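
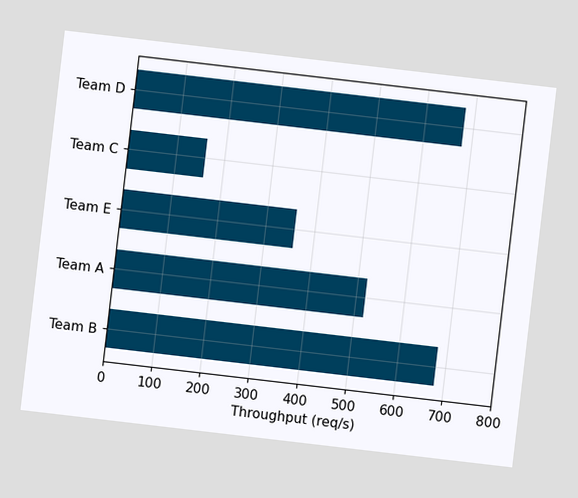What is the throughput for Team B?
The chart is tilted about 7° clockwise. Reading along the chart's x-axis, the Team B bar reaches 680req/s.

680req/s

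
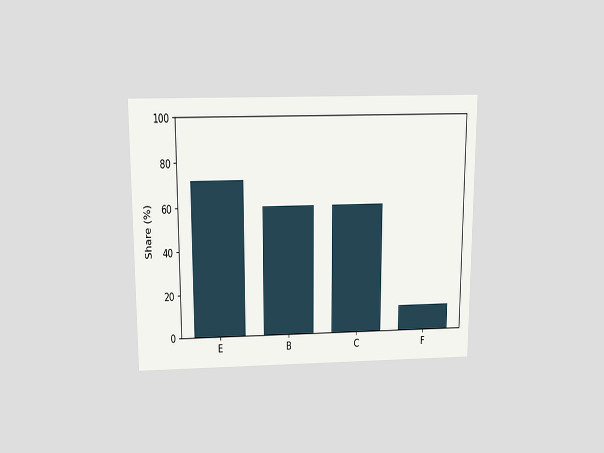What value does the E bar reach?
72%

The chart is viewed slightly from above. Reading along the chart's y-axis, the E bar reaches 72%.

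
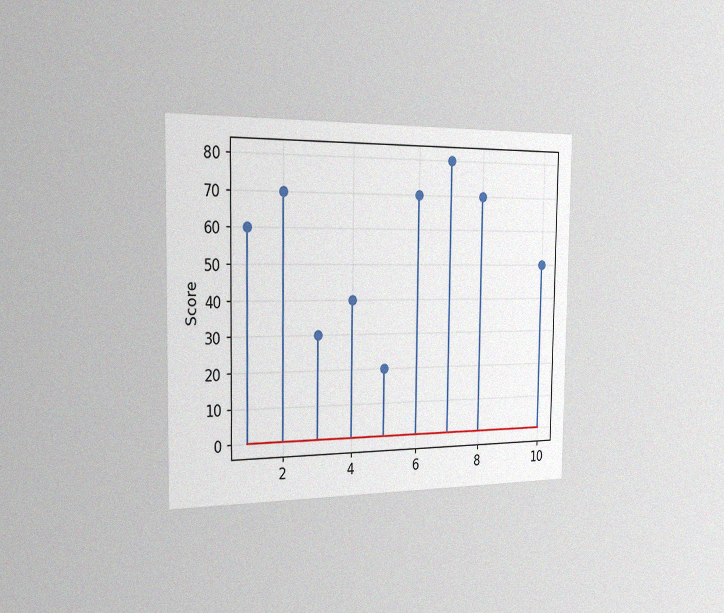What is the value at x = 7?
The chart is viewed slightly from the left, with some photo noise. The stem at x=7 reaches 80.

80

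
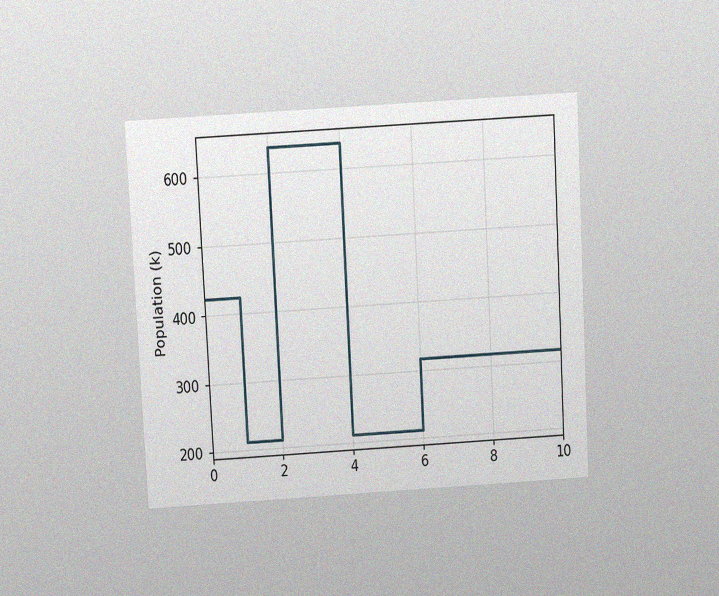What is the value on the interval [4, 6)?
212k

The chart is tilted about 3° counter-clockwise and viewed slightly from above, with some photo noise. On [4, 6) the step sits at 212k.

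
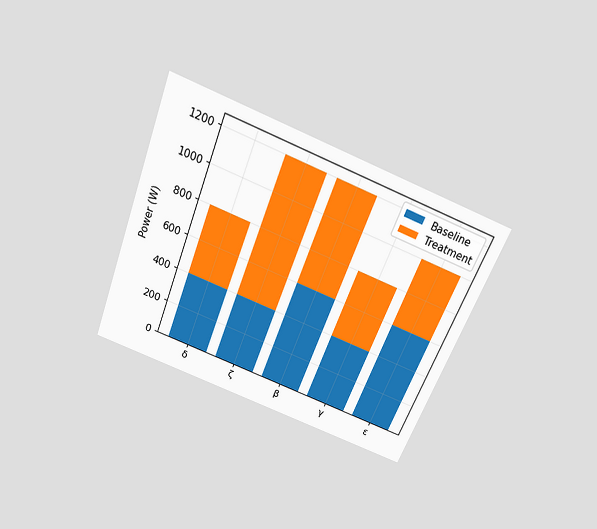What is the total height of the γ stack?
The chart is tilted about 22° clockwise and viewed slightly from above. The γ stack's top reaches 800W on the y-axis.

800W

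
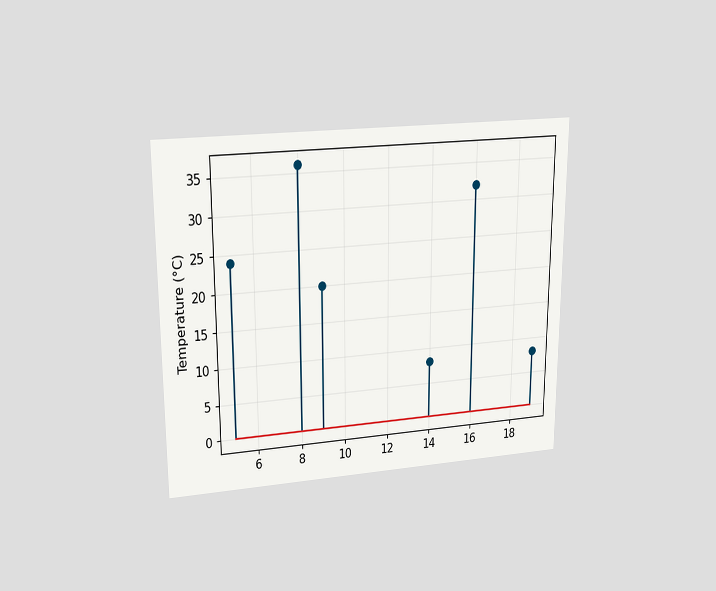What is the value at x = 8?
The chart is viewed slightly from above. The stem at x=8 reaches 36°C.

36°C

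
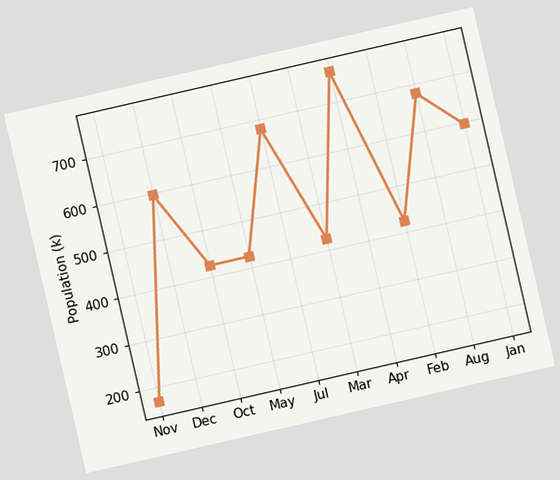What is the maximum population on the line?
The chart is tilted about 13° counter-clockwise. The highest point is at Apr, and reading across to the y-axis gives 765k.

765k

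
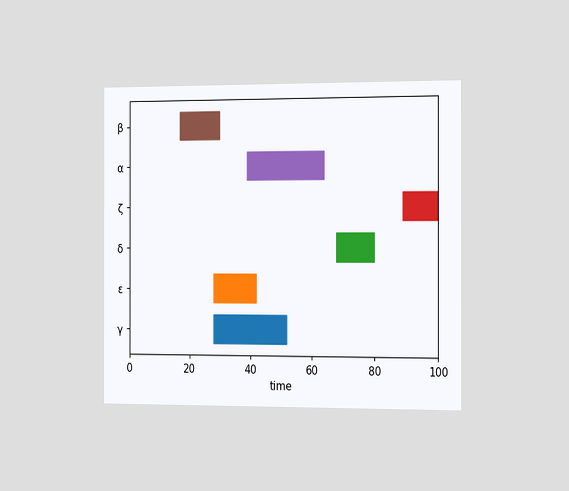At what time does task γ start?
The chart is viewed slightly from the right. The γ bar begins at t=28.

28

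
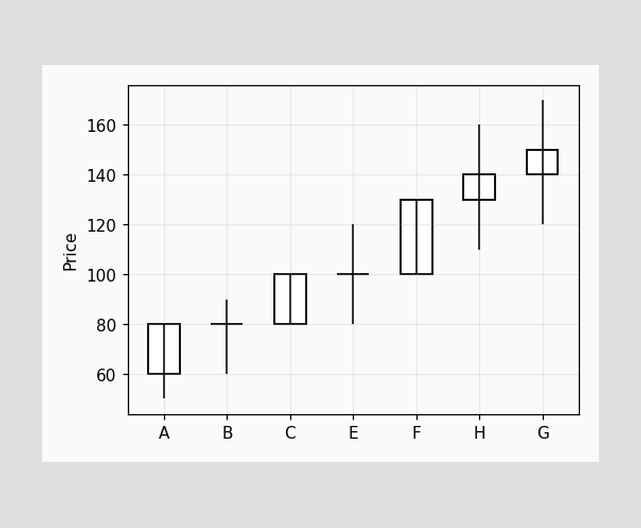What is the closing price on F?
The F candle closes at 130.

130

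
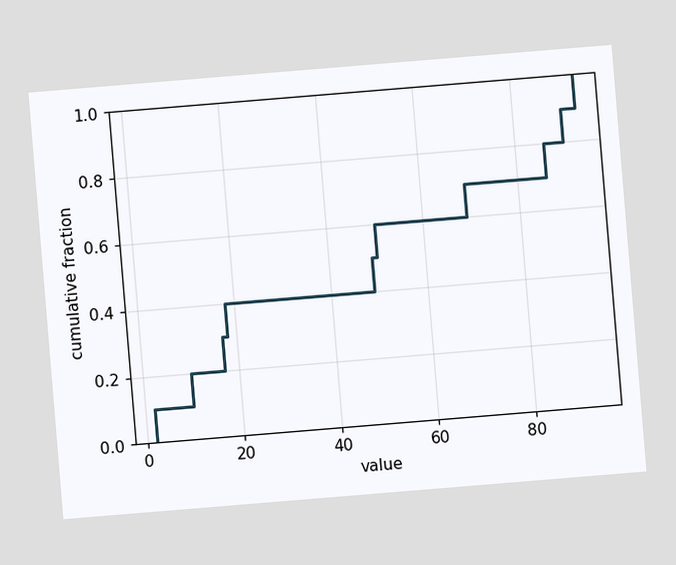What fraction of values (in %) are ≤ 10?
20%

The chart is tilted about 5° counter-clockwise. At x=10 the ECDF step is at 20%.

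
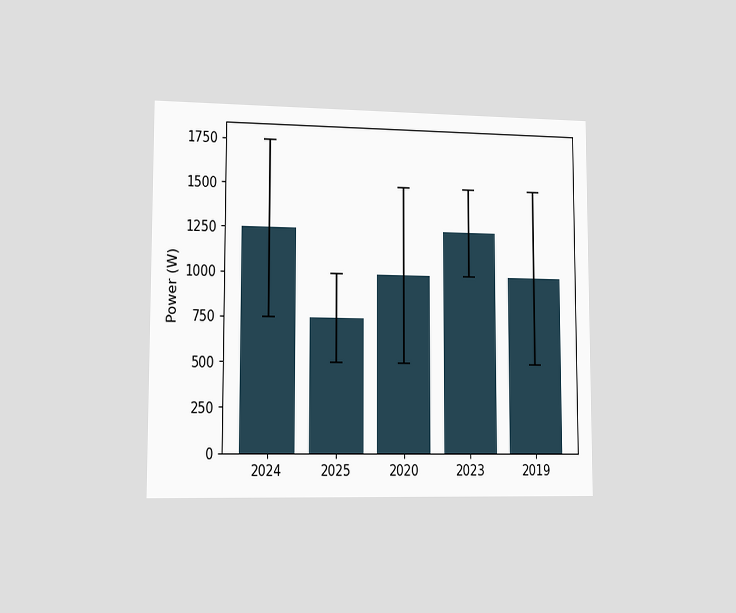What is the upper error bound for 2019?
The chart is viewed slightly from the left. The 2019 bar's upper whisker reaches 1500W.

1500W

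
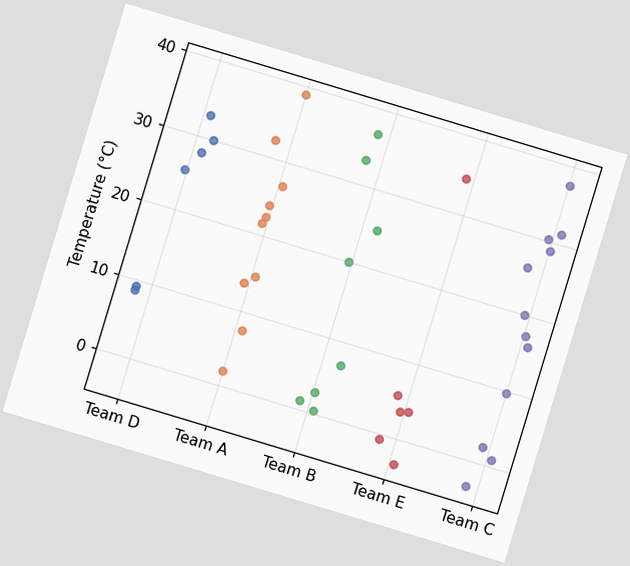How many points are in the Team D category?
6

The chart is tilted about 17° clockwise. Counting the markers in the Team D column gives 6.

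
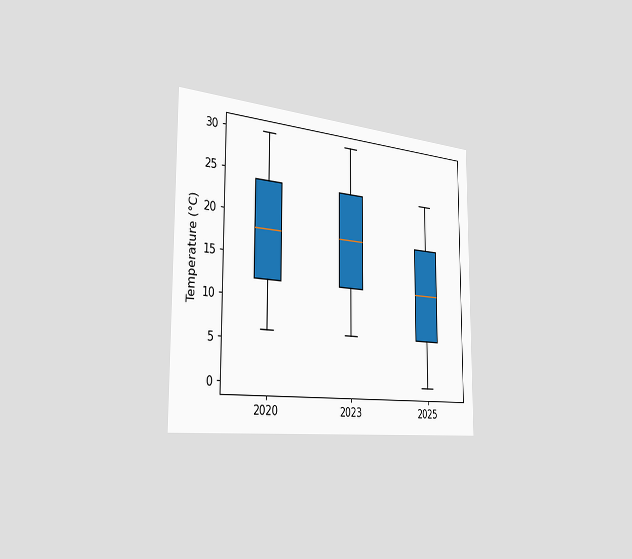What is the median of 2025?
12°C

The chart is viewed slightly from the left. The median line in the 2025 box sits at 12°C.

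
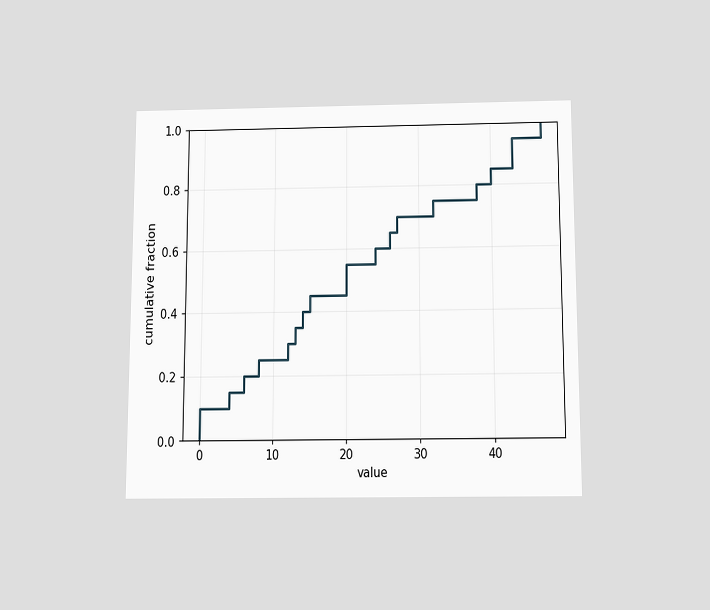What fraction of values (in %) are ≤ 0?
10%

The chart is viewed slightly from below. At x=0 the ECDF step is at 10%.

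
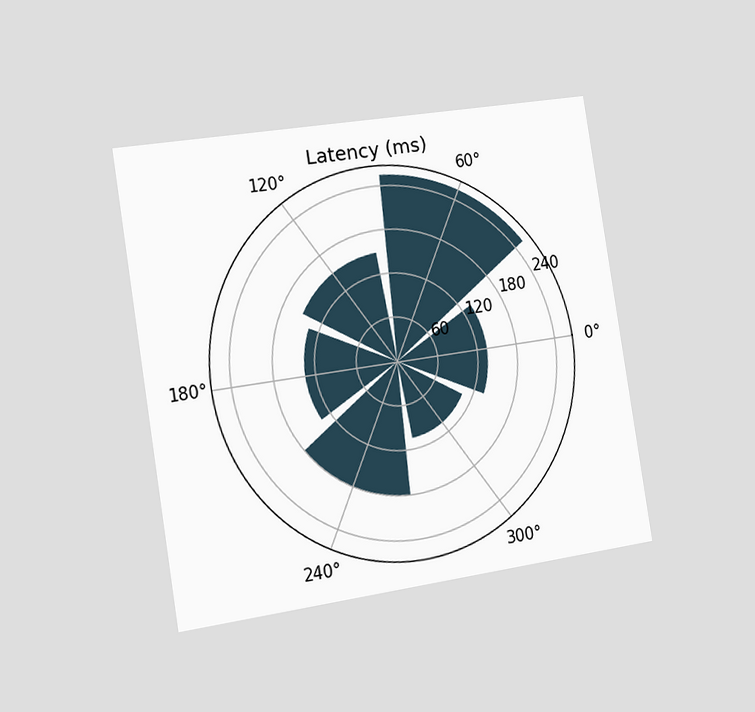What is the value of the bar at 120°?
150ms

The chart is tilted about 9° counter-clockwise and viewed slightly from the left. The bar at 120° reaches 150ms on the radial axis.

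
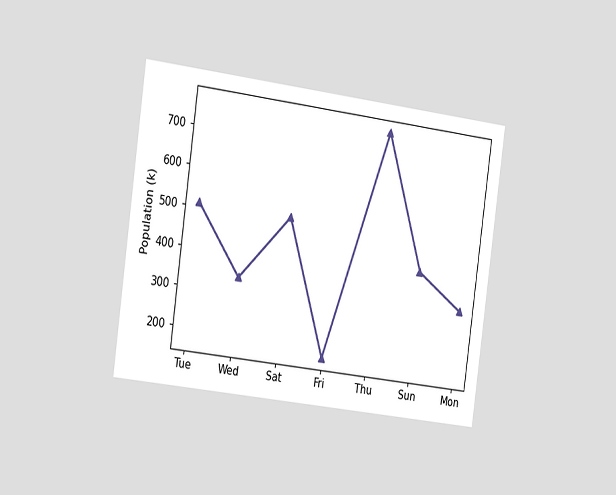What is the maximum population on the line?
The chart is tilted about 8° clockwise and viewed slightly from the left. The highest point is at Thu, and reading across to the y-axis gives 765k.

765k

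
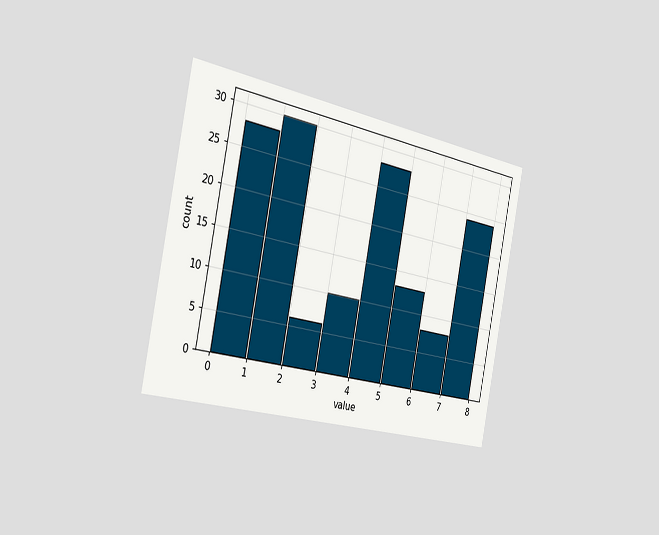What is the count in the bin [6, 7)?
8

The chart is tilted about 11° clockwise and viewed slightly from the left. The [6, 7) bin has height 8.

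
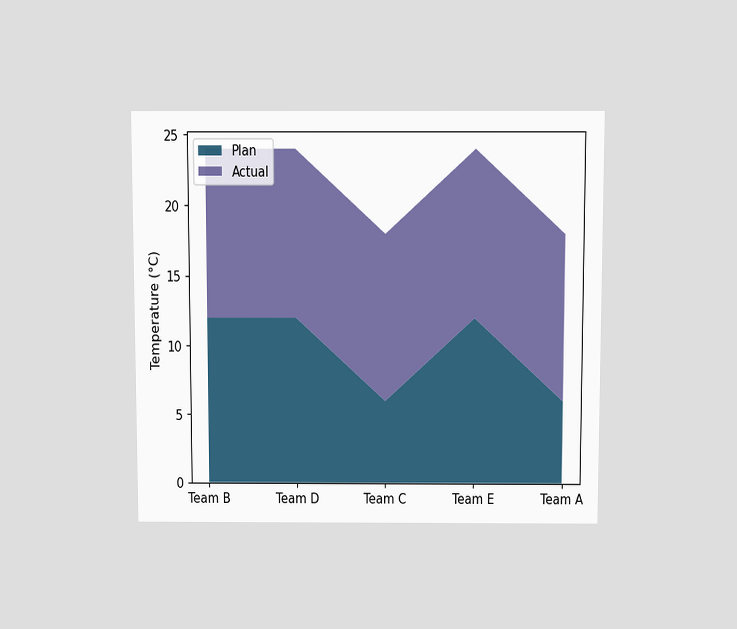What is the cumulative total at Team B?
The chart is viewed slightly from above. The stacked total at Team B reaches 24°C.

24°C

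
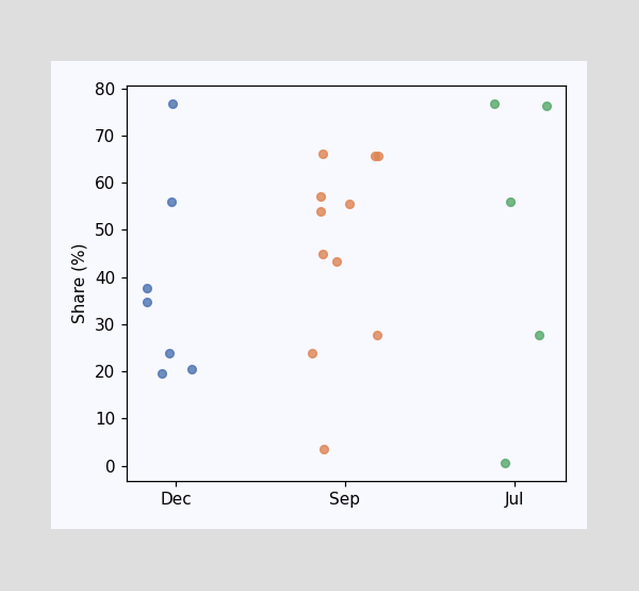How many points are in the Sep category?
11

Counting the markers in the Sep column gives 11.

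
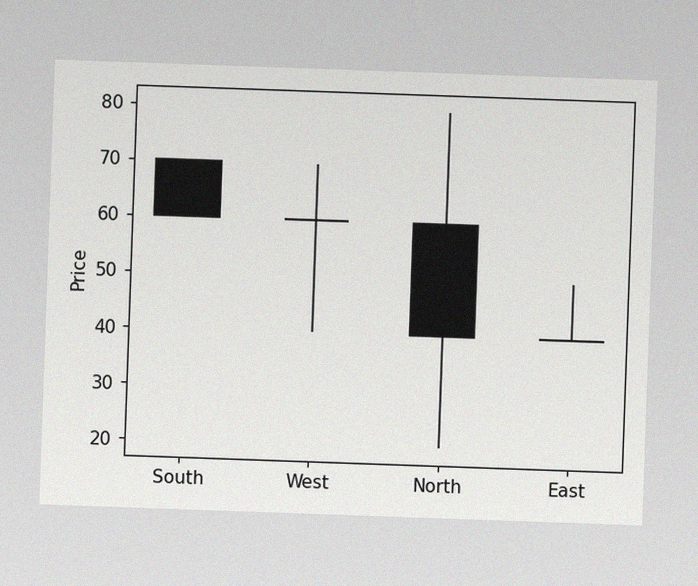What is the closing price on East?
40

The chart is tilted about 2° clockwise, with some photo noise. The East candle closes at 40.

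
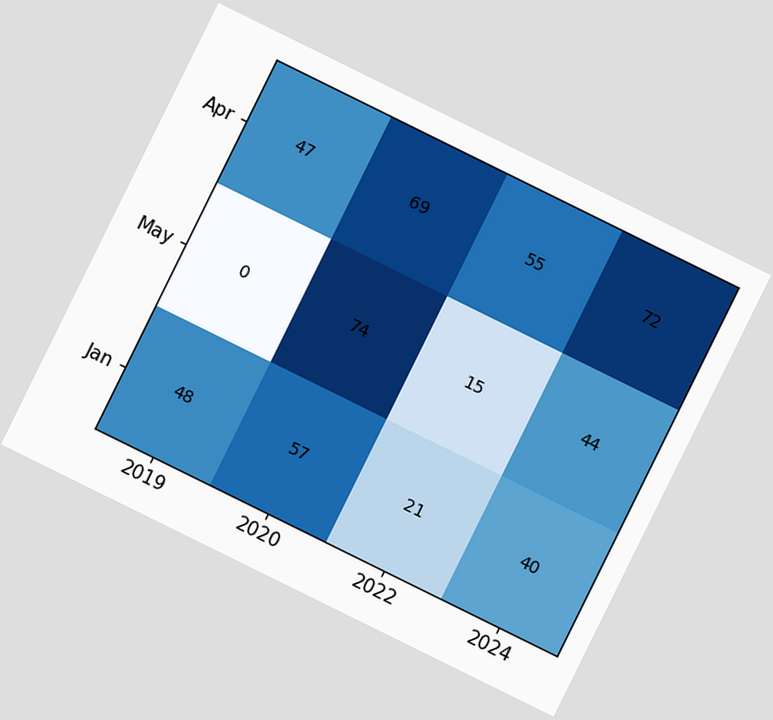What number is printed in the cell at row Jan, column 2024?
40

The chart is tilted about 26° clockwise. The (Jan, 2024) cell reads 40.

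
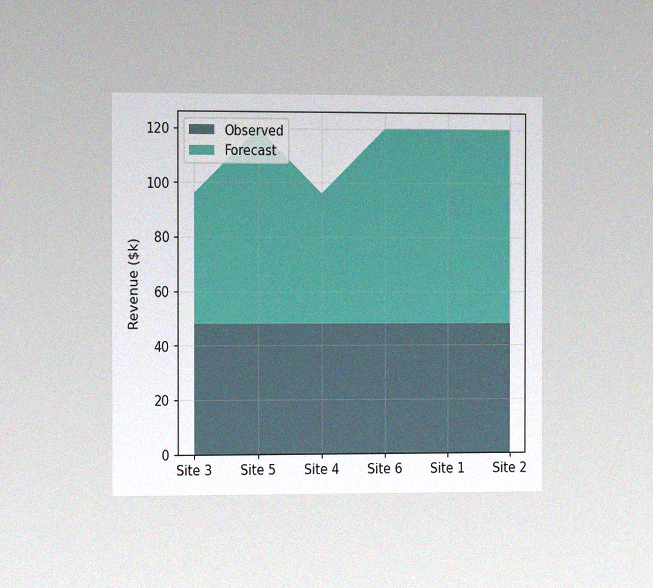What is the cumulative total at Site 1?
The chart is viewed slightly from the left, with some photo noise. The stacked total at Site 1 reaches $120k.

$120k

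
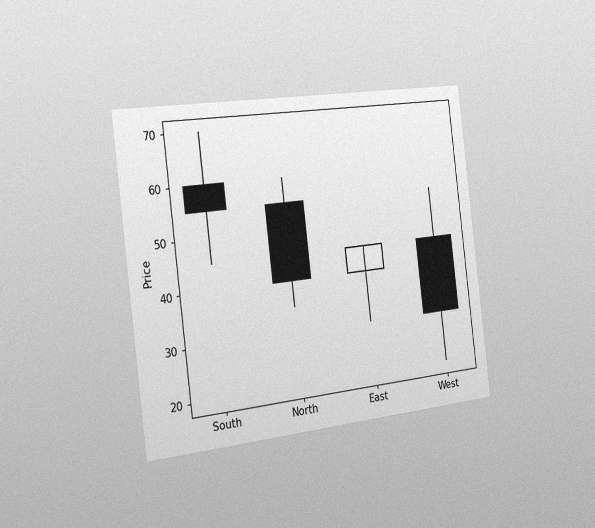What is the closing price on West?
30

The chart is tilted about 7° counter-clockwise and viewed slightly from the left, with some photo noise. The West candle closes at 30.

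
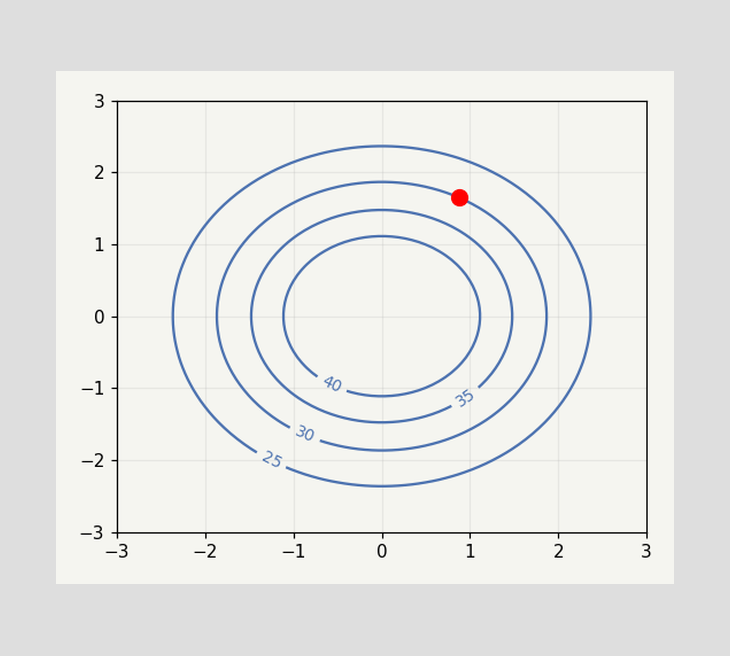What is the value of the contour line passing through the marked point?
30

The marked point sits on the contour labelled 30.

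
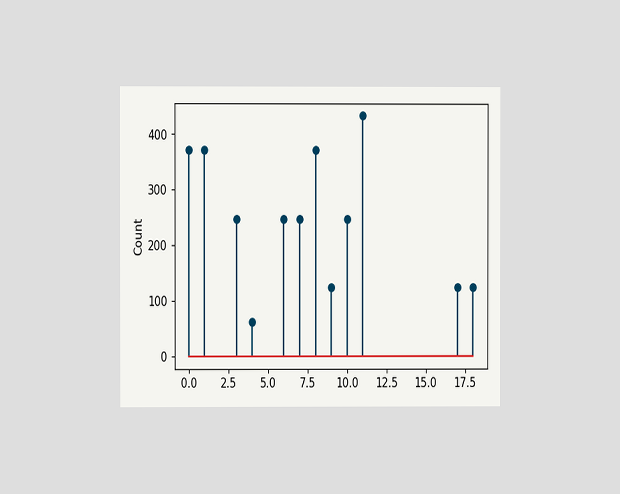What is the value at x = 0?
The chart is viewed at a slight angle. The stem at x=0 reaches 372.

372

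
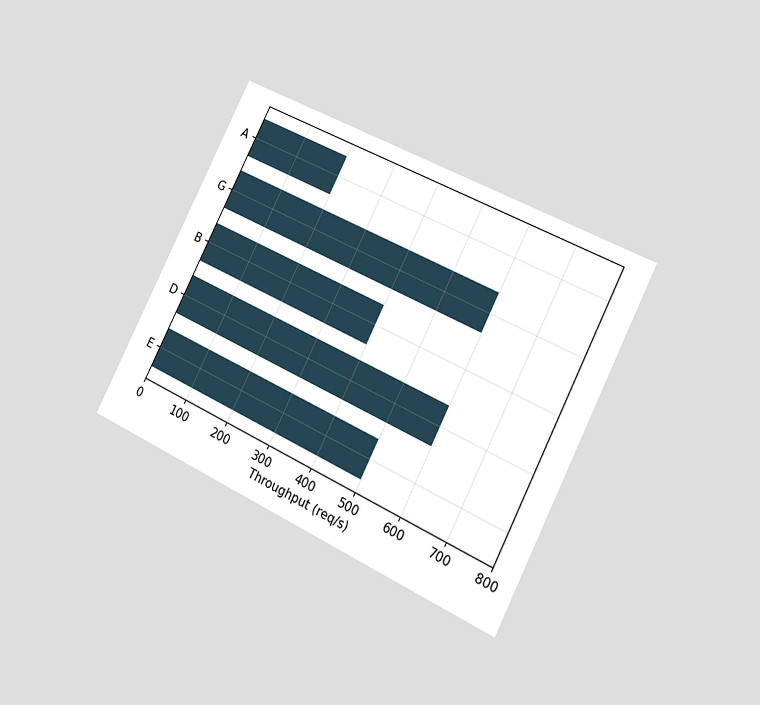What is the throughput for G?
600req/s

The chart is tilted about 26° clockwise and viewed slightly from the right. Reading along the chart's x-axis, the G bar reaches 600req/s.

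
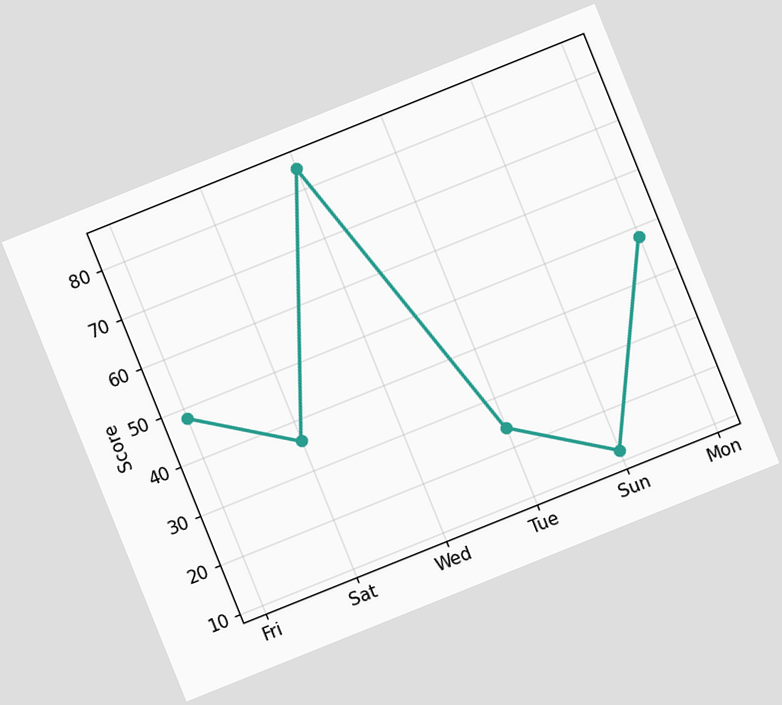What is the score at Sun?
The chart is tilted about 22° counter-clockwise. At Sun, the line is at 12.

12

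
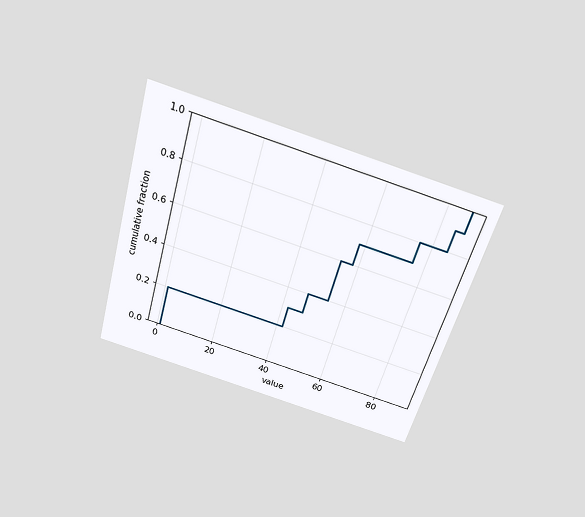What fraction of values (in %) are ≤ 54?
60%

The chart is tilted about 16° clockwise and viewed slightly from above. At x=54 the ECDF step is at 60%.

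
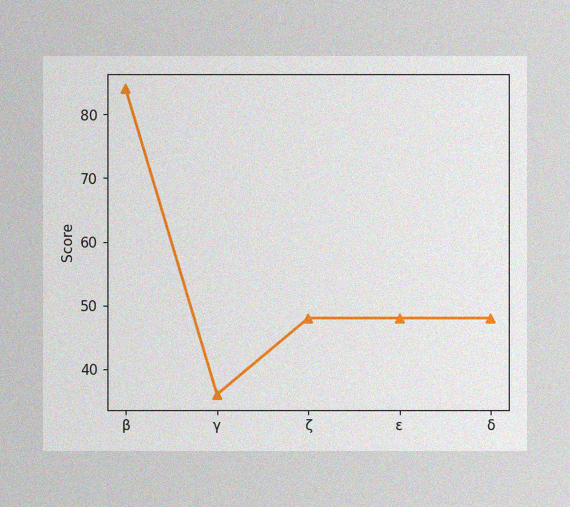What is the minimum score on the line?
36

The image has some photo noise and uneven lighting. The lowest point is at γ, and reading across to the y-axis gives 36.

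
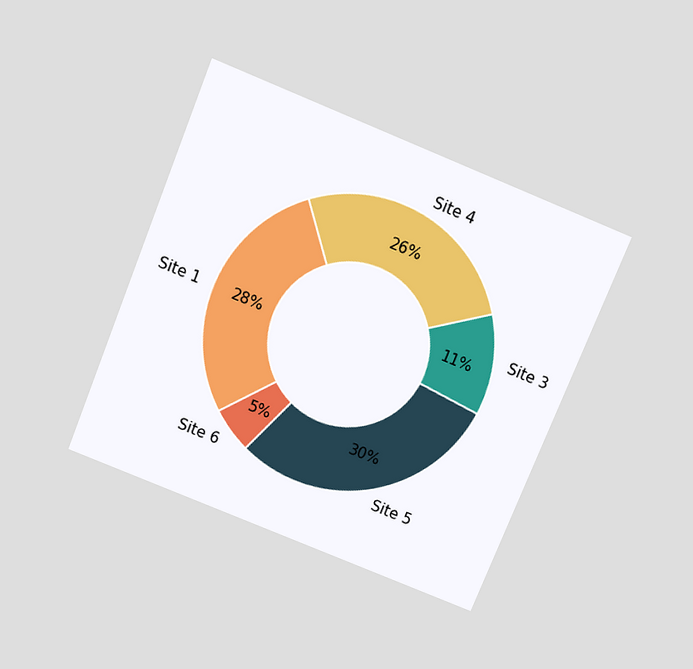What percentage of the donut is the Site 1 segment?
The chart is tilted about 22° clockwise and viewed slightly from above. The Site 1 segment takes up 28% of the ring.

28%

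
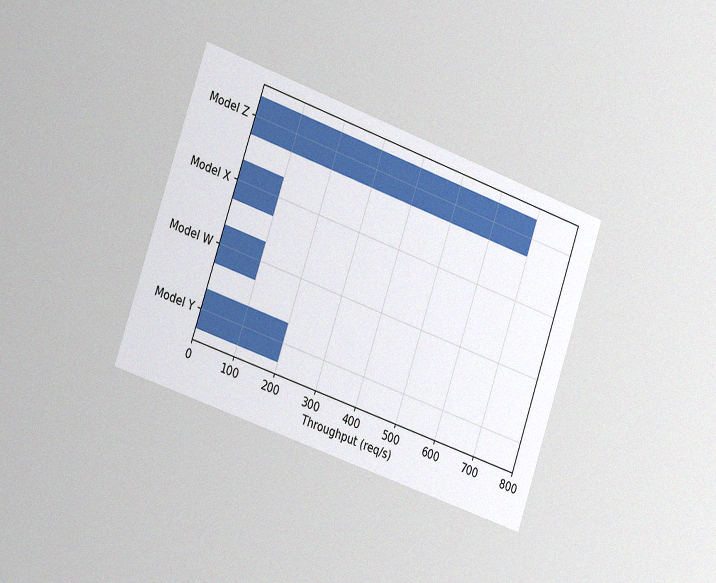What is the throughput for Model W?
100req/s

The chart is tilted about 19° clockwise and viewed slightly from the left, with some photo noise. Reading along the chart's x-axis, the Model W bar reaches 100req/s.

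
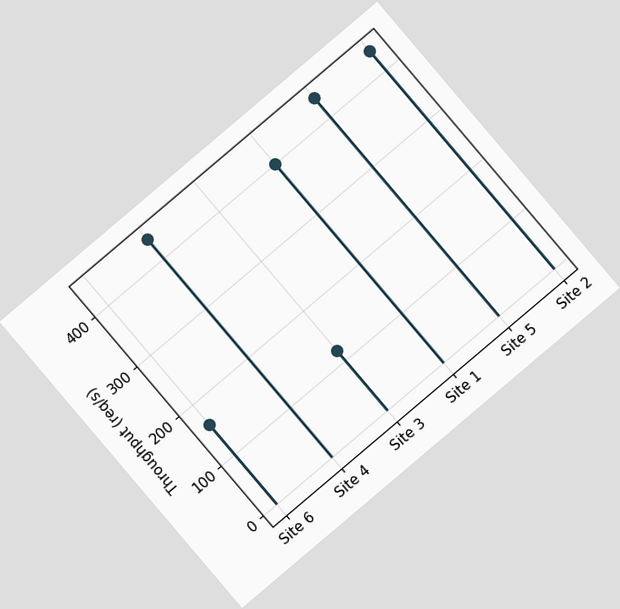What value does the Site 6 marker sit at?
160req/s

The chart is tilted about 40° counter-clockwise. The Site 6 marker sits at 160req/s.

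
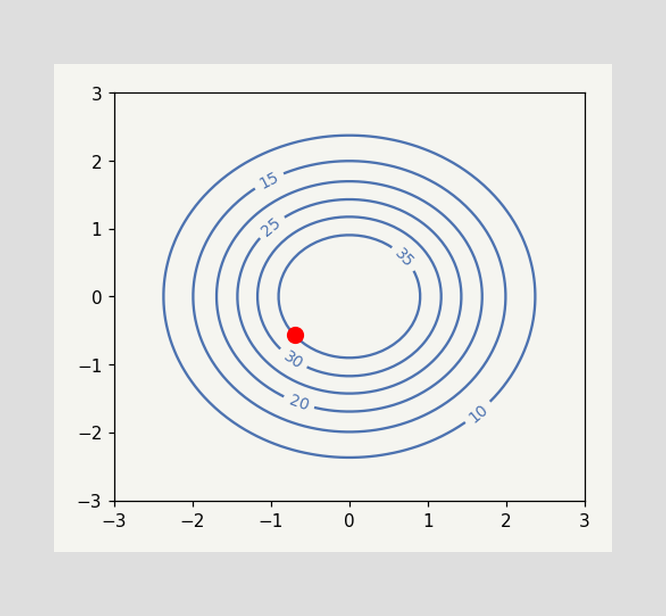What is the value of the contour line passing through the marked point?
The marked point sits on the contour labelled 35.

35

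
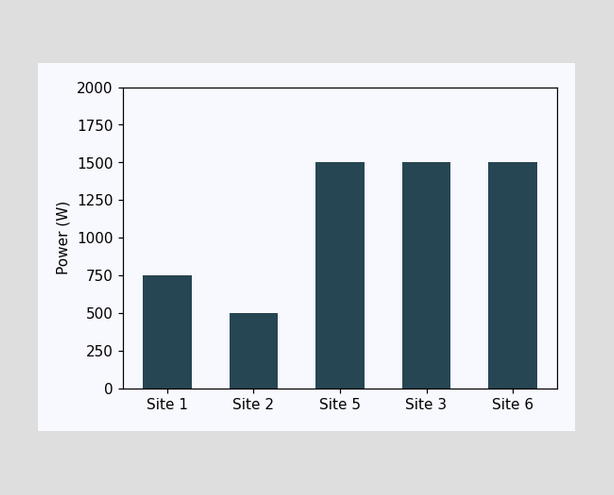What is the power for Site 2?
Reading along the chart's y-axis, the Site 2 bar reaches 500W.

500W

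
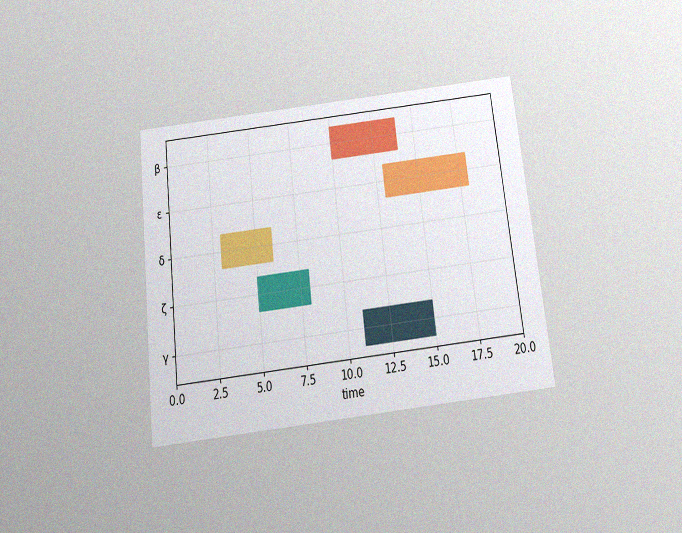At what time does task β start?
10

The chart is tilted about 7° counter-clockwise and viewed slightly from below, with some photo noise. The β bar begins at t=10.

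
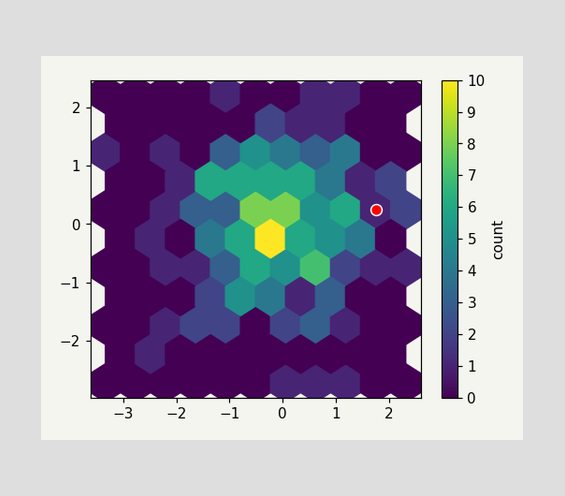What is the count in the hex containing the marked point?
The marked hex reads 1 on the colorbar.

1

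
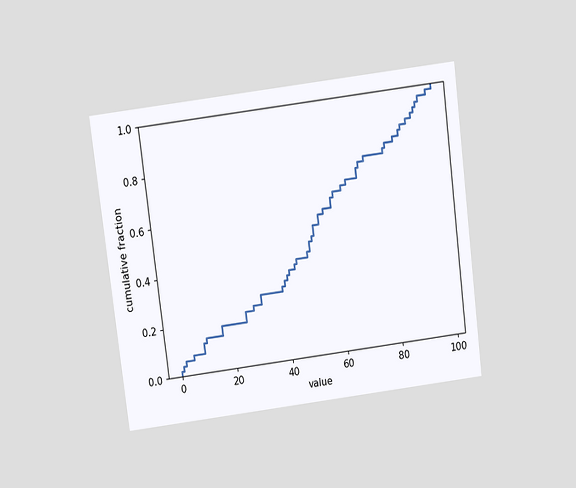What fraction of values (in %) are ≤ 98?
The chart is tilted about 7° counter-clockwise and viewed slightly from above. At x=98 the ECDF step is at 100%.

100%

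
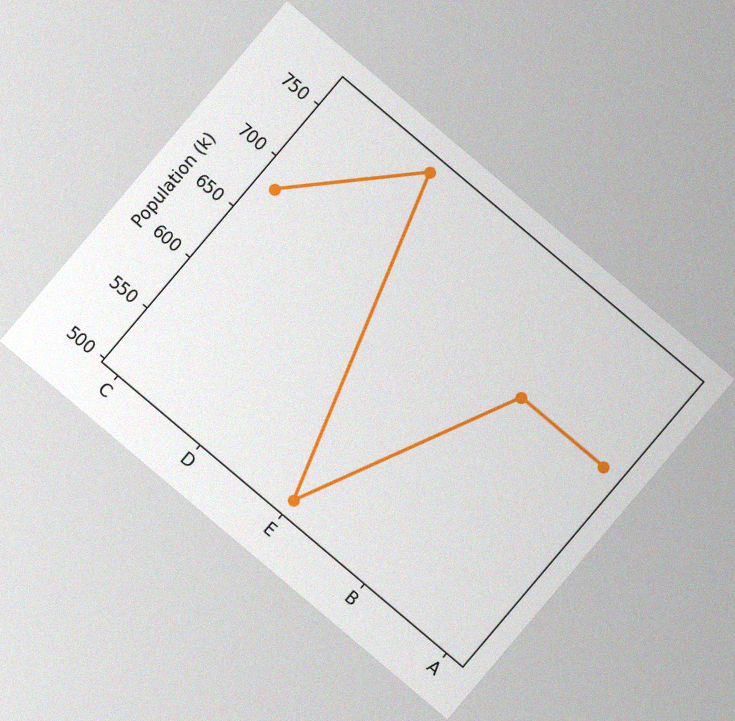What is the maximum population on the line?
765k

The chart is tilted about 40° clockwise, with some photo noise. The highest point is at D, and reading across to the y-axis gives 765k.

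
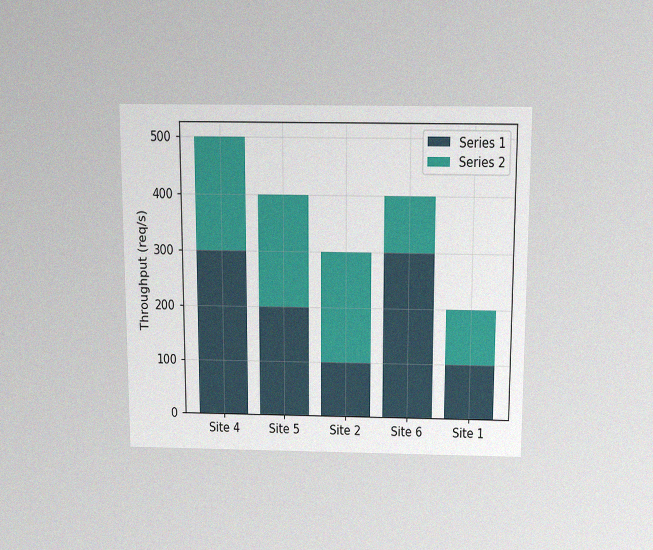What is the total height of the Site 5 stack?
400req/s

The chart is viewed slightly from above, with some photo noise. The Site 5 stack's top reaches 400req/s on the y-axis.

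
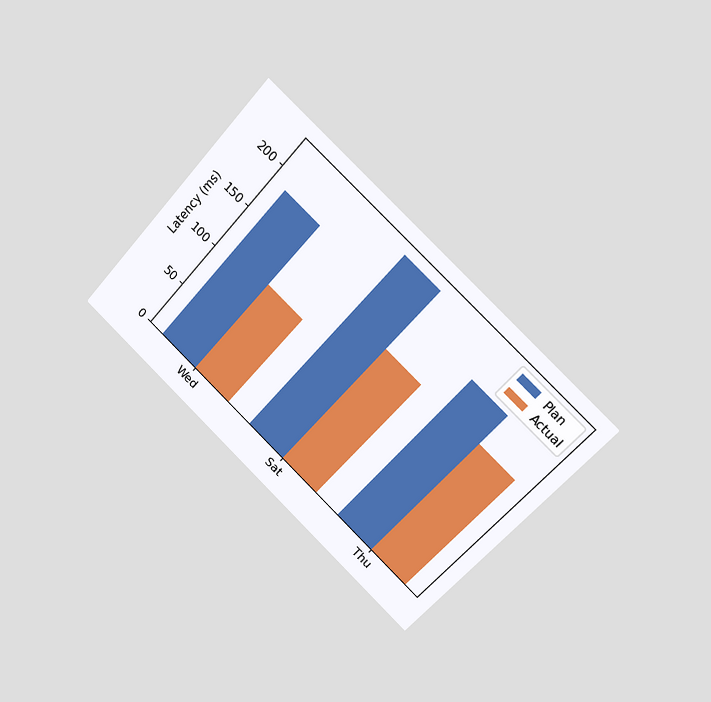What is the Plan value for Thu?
185ms

The chart is tilted about 42° clockwise and viewed slightly from the right. The Plan bar at Thu reaches 185ms on the y-axis.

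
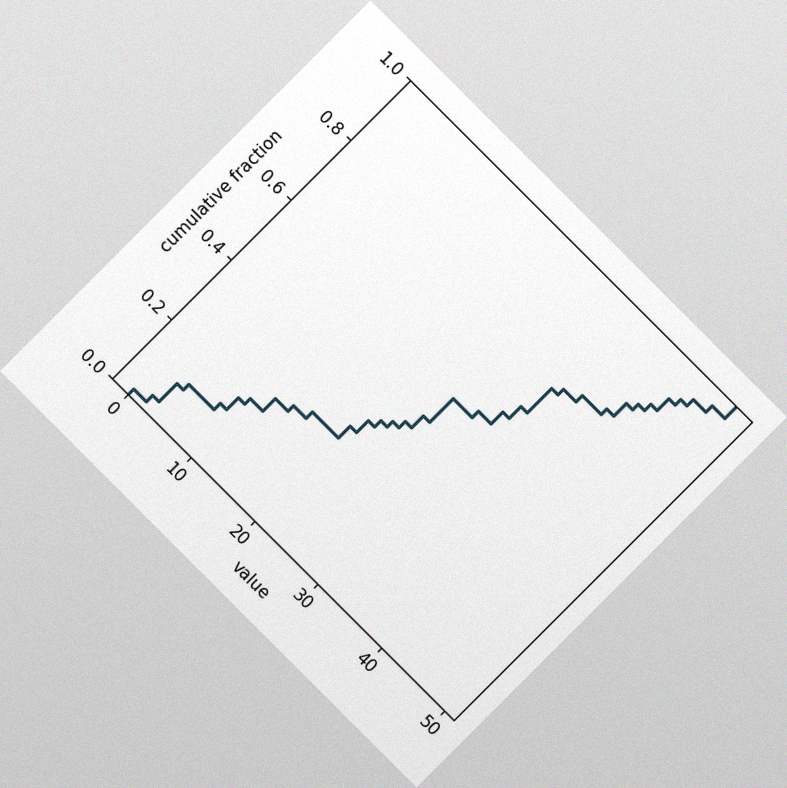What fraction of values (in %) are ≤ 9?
The chart is tilted about 45° clockwise, with some photo noise. At x=9 the ECDF step is at 18%.

18%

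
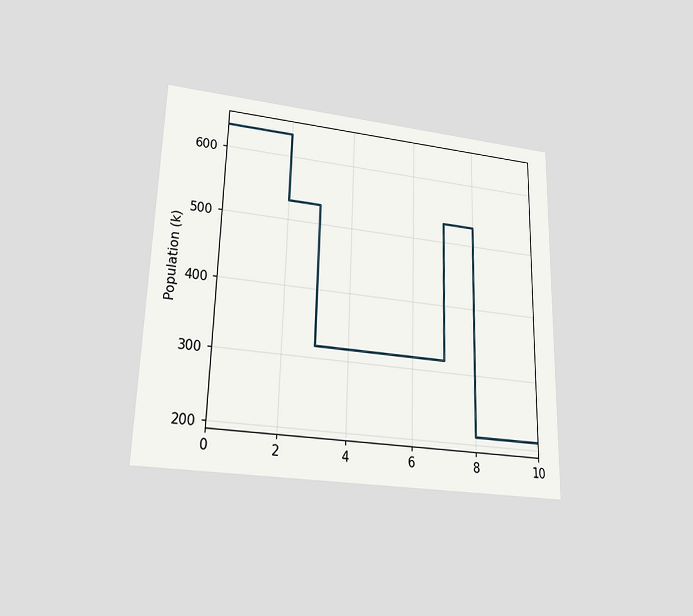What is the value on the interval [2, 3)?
530k

The chart is viewed slightly from below. On [2, 3) the step sits at 530k.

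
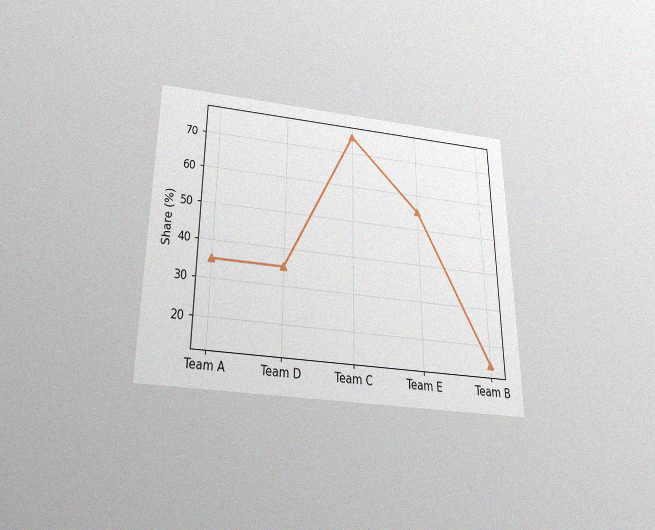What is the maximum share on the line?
75%

The chart is viewed slightly from below, with some photo noise. The highest point is at Team C, and reading across to the y-axis gives 75%.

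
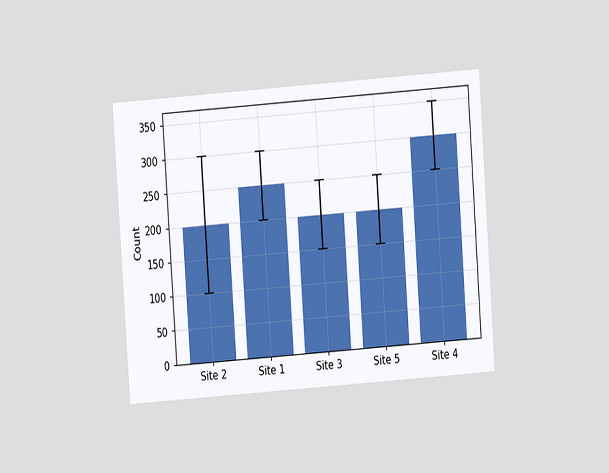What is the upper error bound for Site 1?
The chart is tilted about 4° counter-clockwise and viewed at a slight angle. The Site 1 bar's upper whisker reaches 300.

300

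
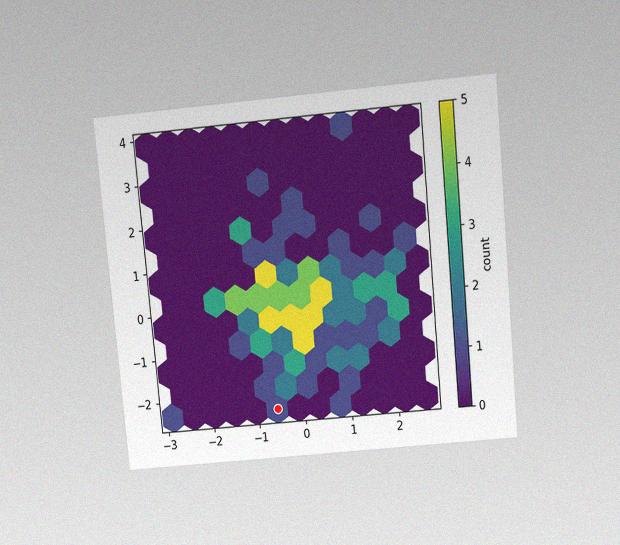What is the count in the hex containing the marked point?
1

The chart is tilted about 5° counter-clockwise and viewed slightly from above, with some photo noise. The marked hex reads 1 on the colorbar.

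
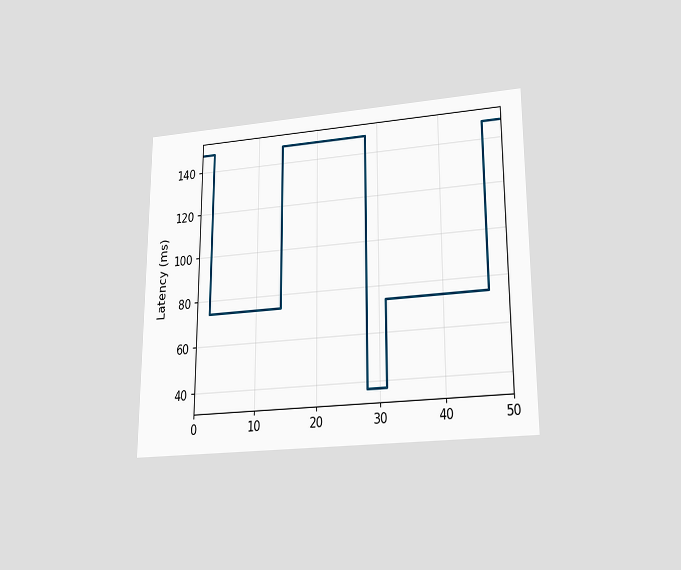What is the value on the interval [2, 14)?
74ms

The chart is viewed slightly from below. On [2, 14) the step sits at 74ms.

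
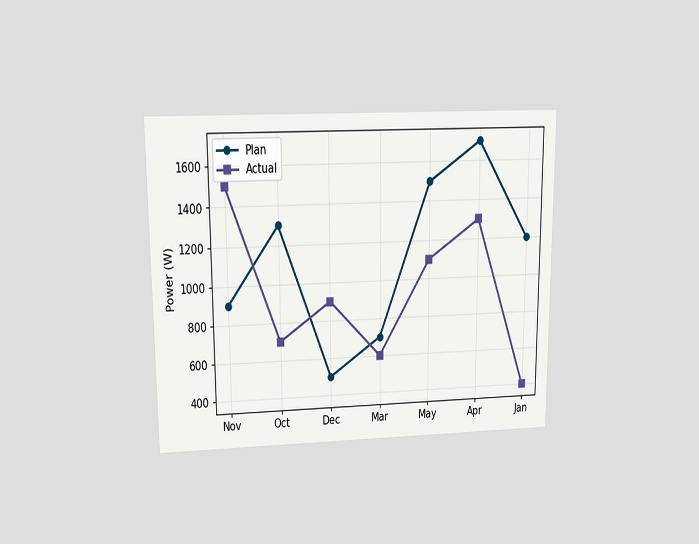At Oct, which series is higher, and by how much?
Plan, by 600W

The chart is viewed slightly from above. At Oct, Plan sits above the other line by 600W.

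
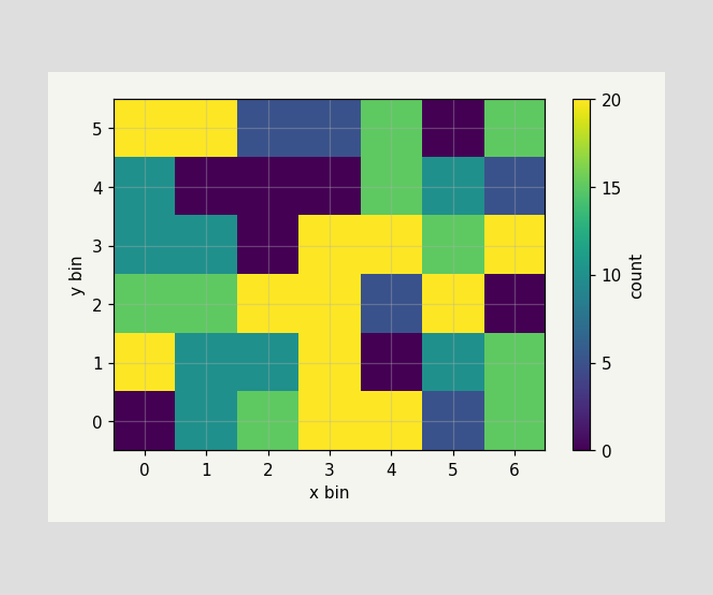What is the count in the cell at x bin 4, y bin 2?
Matching the cell (4, 2) against the colorbar gives 5.

5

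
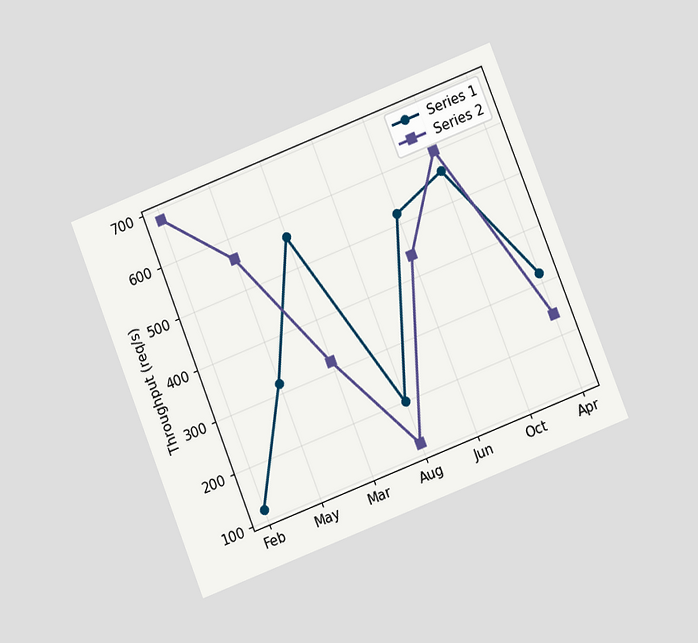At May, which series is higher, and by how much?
The chart is tilted about 21° counter-clockwise and viewed at a slight angle. At May, Series 2 sits above the other line by 240req/s.

Series 2, by 240req/s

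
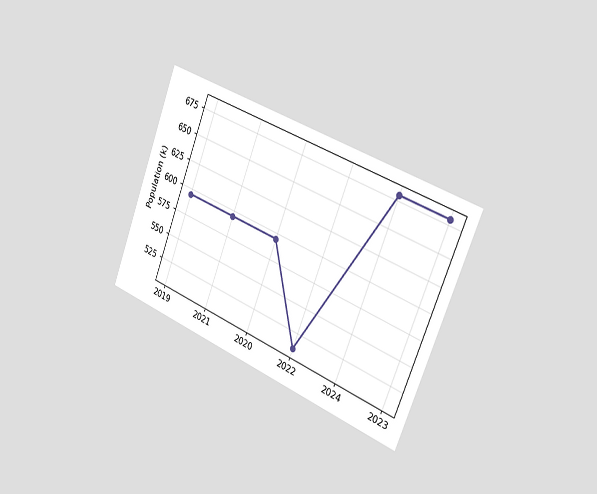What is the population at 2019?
595k

The chart is tilted about 22° clockwise and viewed slightly from the right. At 2019, the line is at 595k.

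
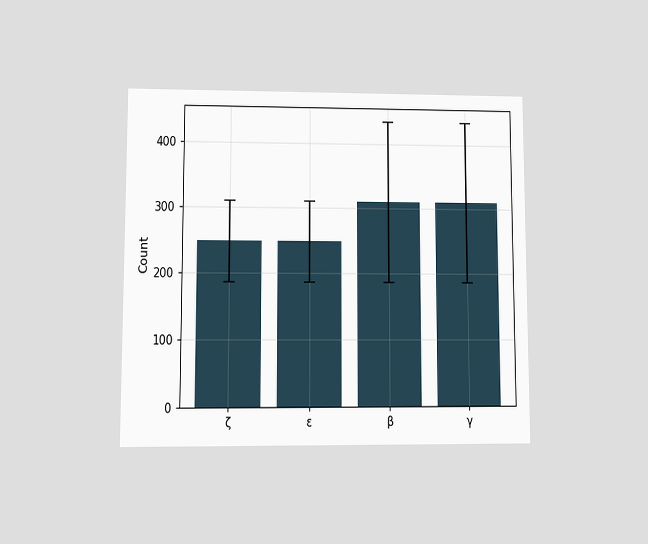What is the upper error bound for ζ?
310

The chart is viewed at a slight angle. The ζ bar's upper whisker reaches 310.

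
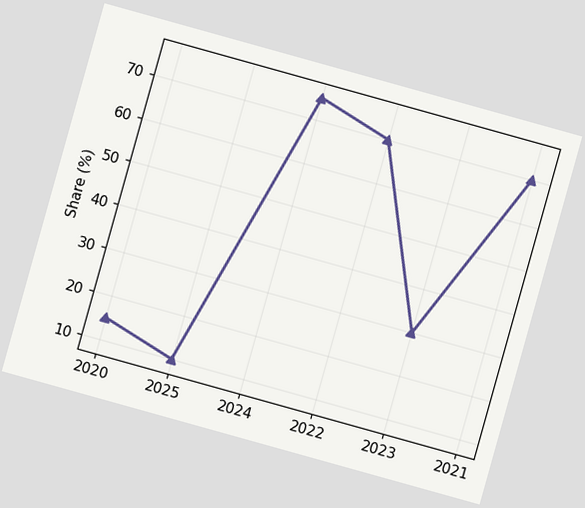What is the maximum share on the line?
The chart is tilted about 16° clockwise. The highest point is at 2024, and reading across to the y-axis gives 75%.

75%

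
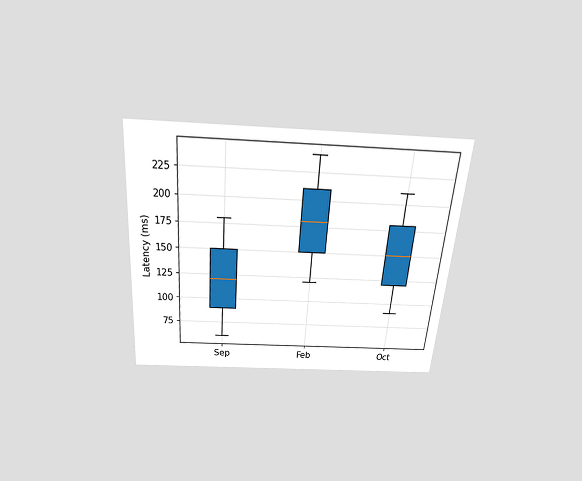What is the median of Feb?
180ms

The chart is tilted about 4° clockwise and viewed slightly from above. The median line in the Feb box sits at 180ms.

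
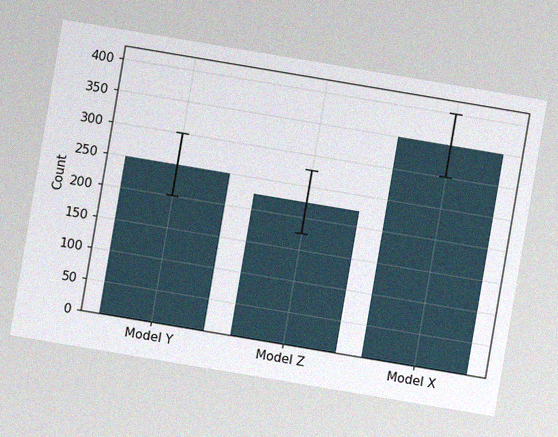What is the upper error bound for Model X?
The chart is tilted about 10° clockwise, with some photo noise. The Model X bar's upper whisker reaches 400.

400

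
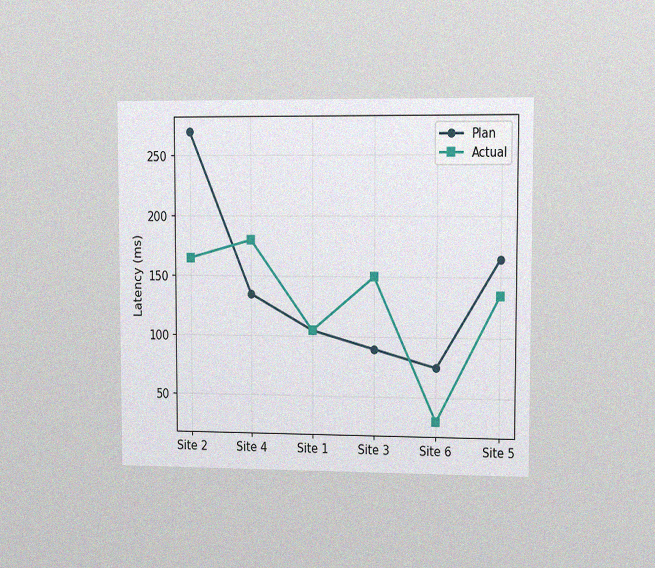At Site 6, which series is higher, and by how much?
Plan, by 45ms

The chart is viewed slightly from the right, with some photo noise. At Site 6, Plan sits above the other line by 45ms.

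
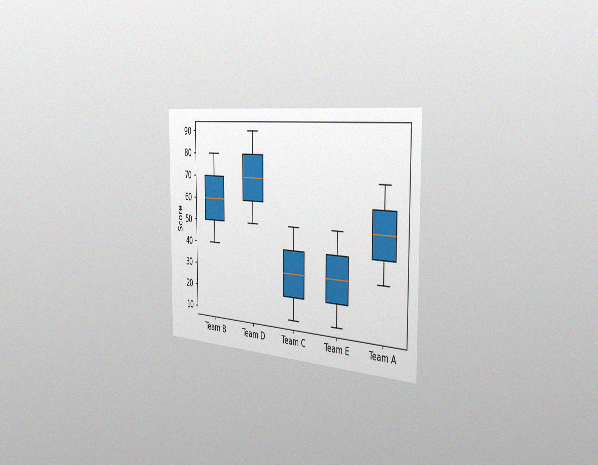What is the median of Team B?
The chart is viewed slightly from the right, with some photo noise. The median line in the Team B box sits at 60.

60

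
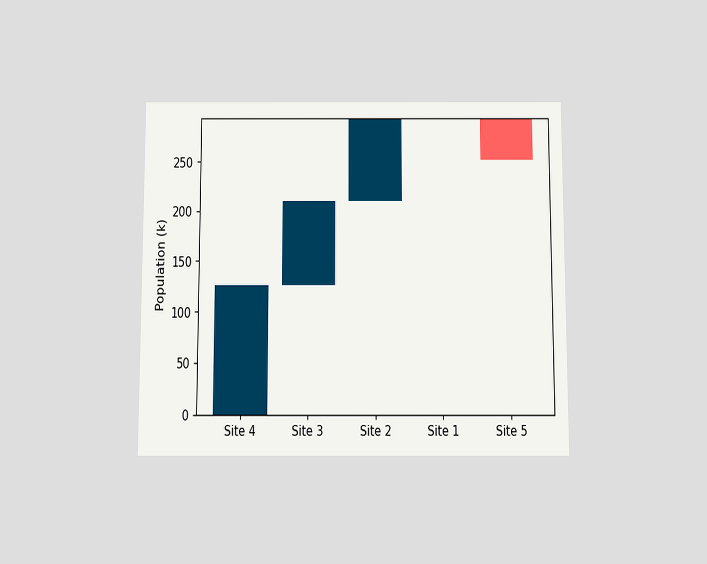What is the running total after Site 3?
The chart is viewed slightly from below. After Site 3 the running total reaches 210k.

210k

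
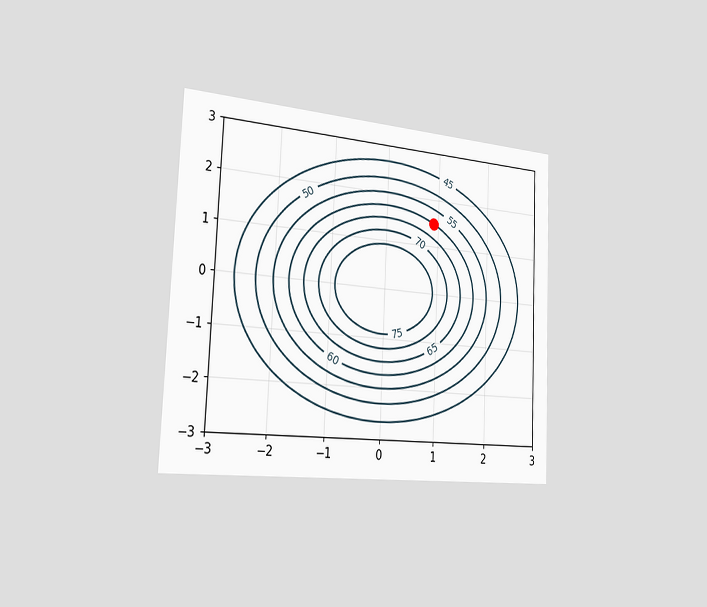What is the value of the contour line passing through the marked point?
The chart is tilted about 3° clockwise and viewed slightly from the left. The marked point sits on the contour labelled 60.

60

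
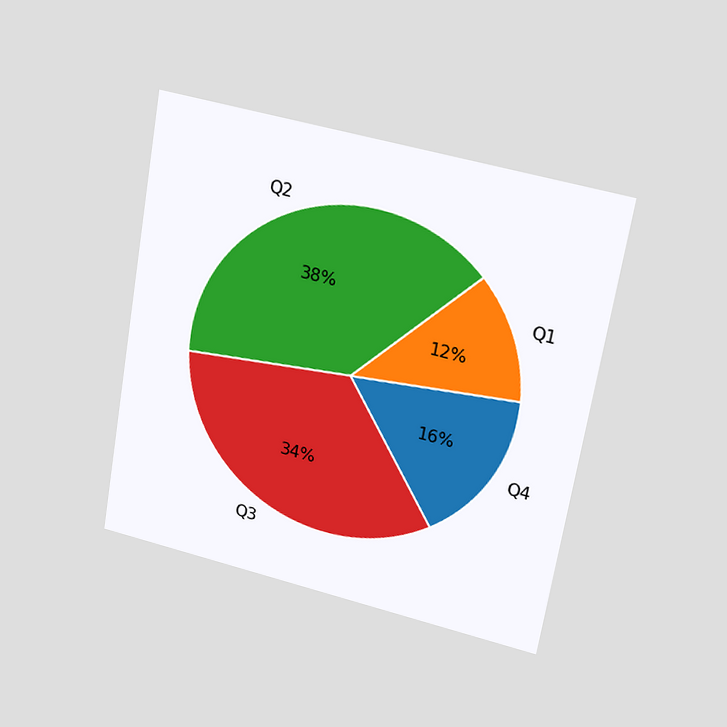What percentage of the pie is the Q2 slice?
38%

The chart is tilted about 10° clockwise and viewed at a slight angle. The Q2 slice takes up 38% of the pie.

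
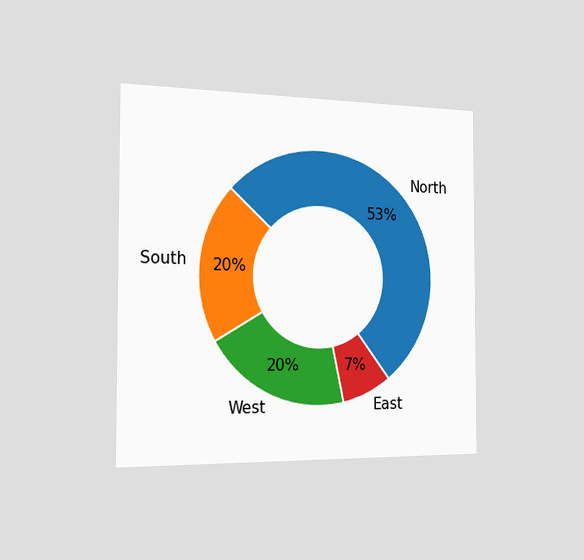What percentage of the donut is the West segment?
20%

The chart is viewed slightly from the left. The West segment takes up 20% of the ring.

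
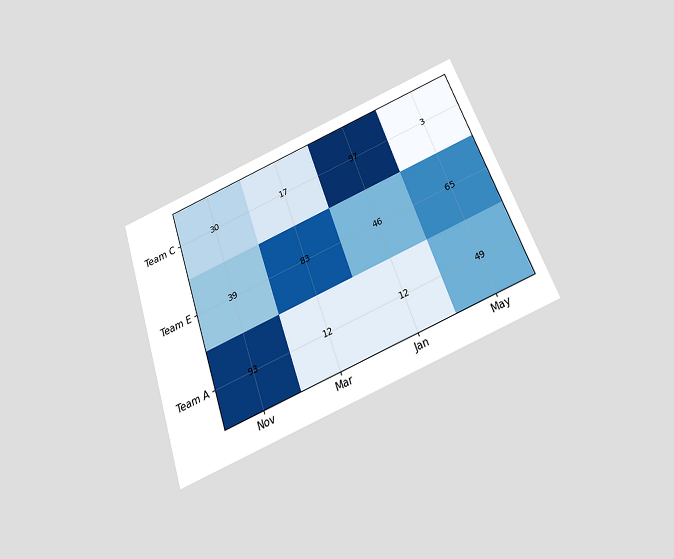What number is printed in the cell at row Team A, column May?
49

The chart is tilted about 20° counter-clockwise and viewed slightly from below. The (Team A, May) cell reads 49.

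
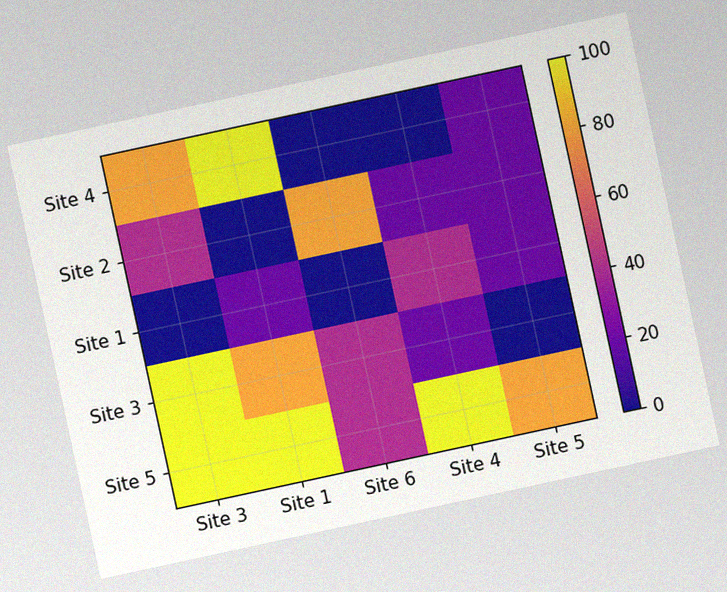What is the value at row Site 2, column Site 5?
The chart is tilted about 12° counter-clockwise, with some photo noise. Matching cell (Site 2, Site 5) against the colorbar gives 20.

20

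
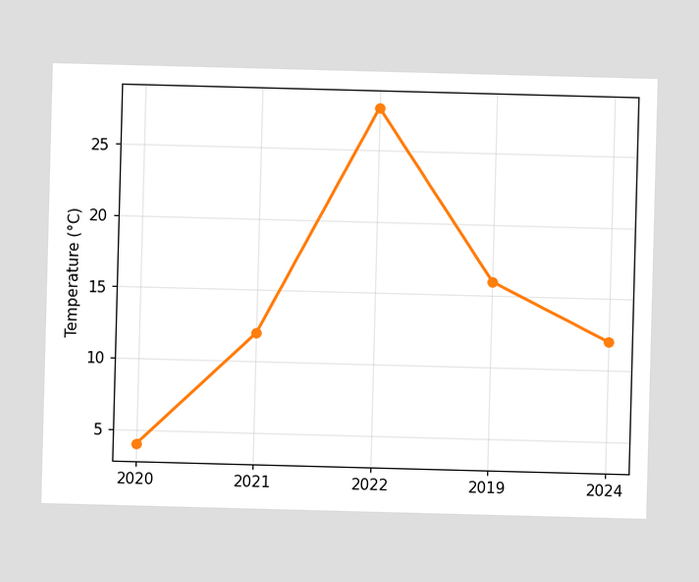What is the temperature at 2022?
28°C

At 2022, the line is at 28°C.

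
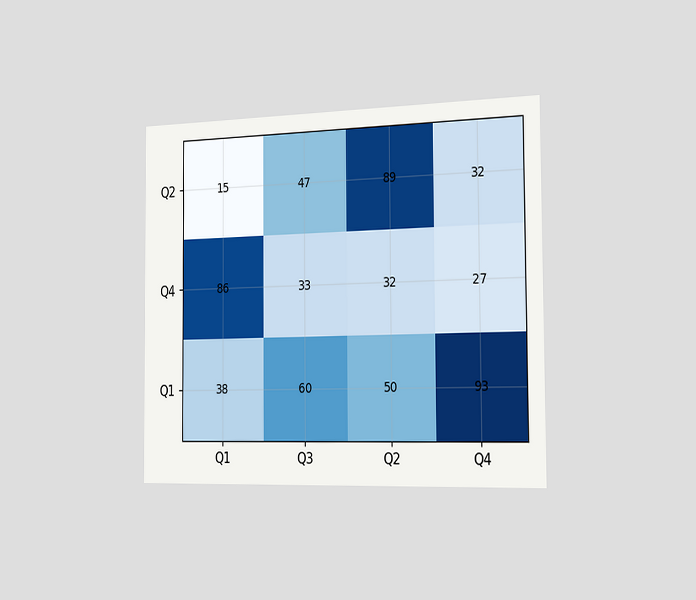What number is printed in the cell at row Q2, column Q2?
89

The chart is viewed slightly from the right. The (Q2, Q2) cell reads 89.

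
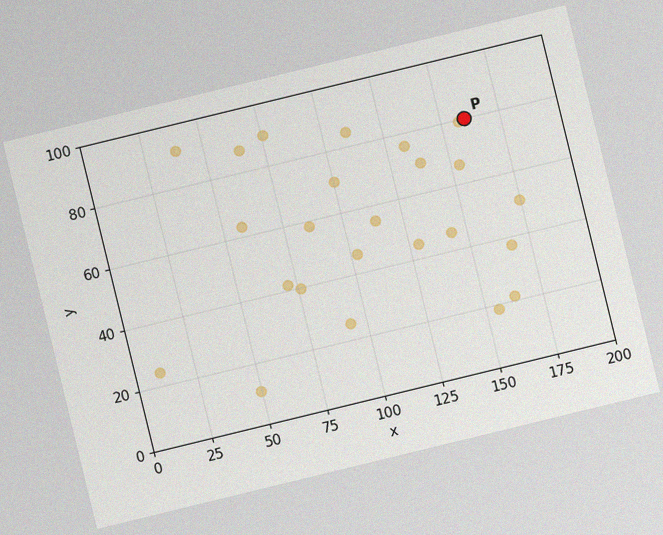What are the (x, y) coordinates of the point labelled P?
The chart is tilted about 14° counter-clockwise, with some photo noise. Following the gridlines from P to each axis, P sits at (160, 80).

(160, 80)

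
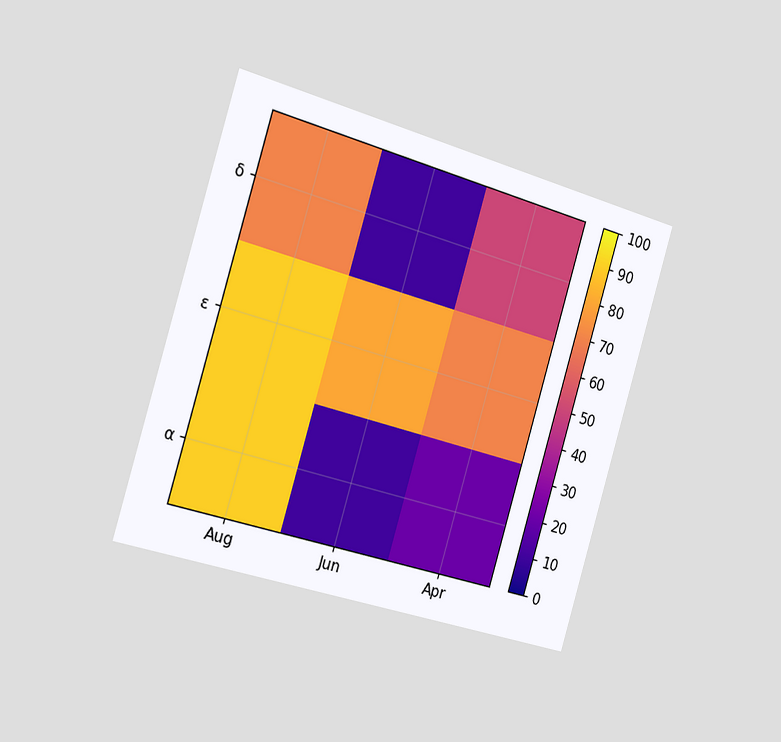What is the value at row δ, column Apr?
50

The chart is tilted about 17° clockwise and viewed slightly from the left. Matching cell (δ, Apr) against the colorbar gives 50.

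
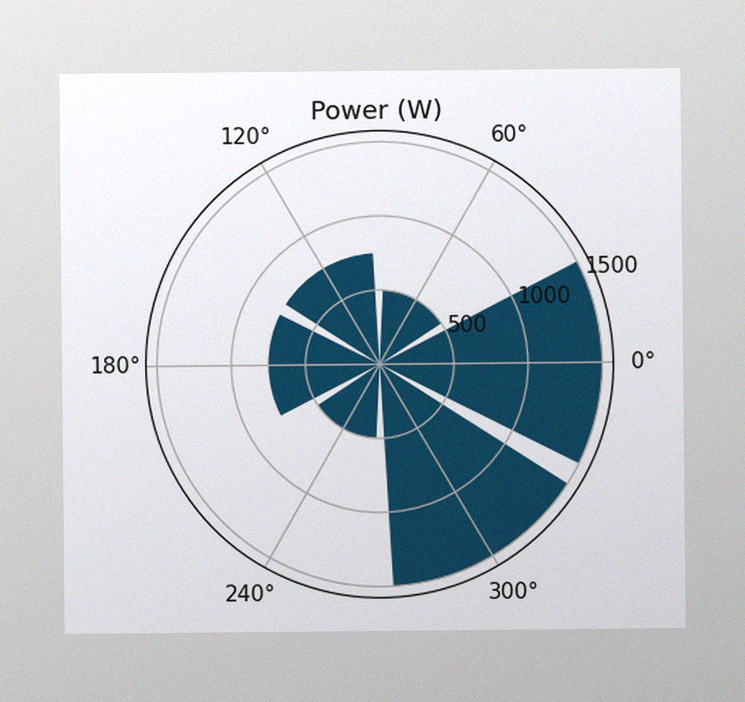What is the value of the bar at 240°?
The image has some photo noise and uneven lighting. The bar at 240° reaches 500W on the radial axis.

500W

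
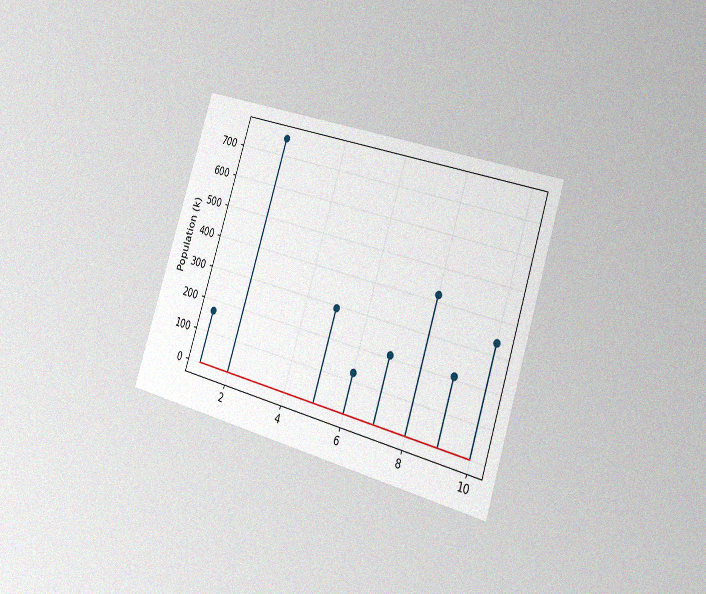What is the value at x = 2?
The chart is tilted about 18° clockwise and viewed slightly from the right, with some photo noise. The stem at x=2 reaches 756k.

756k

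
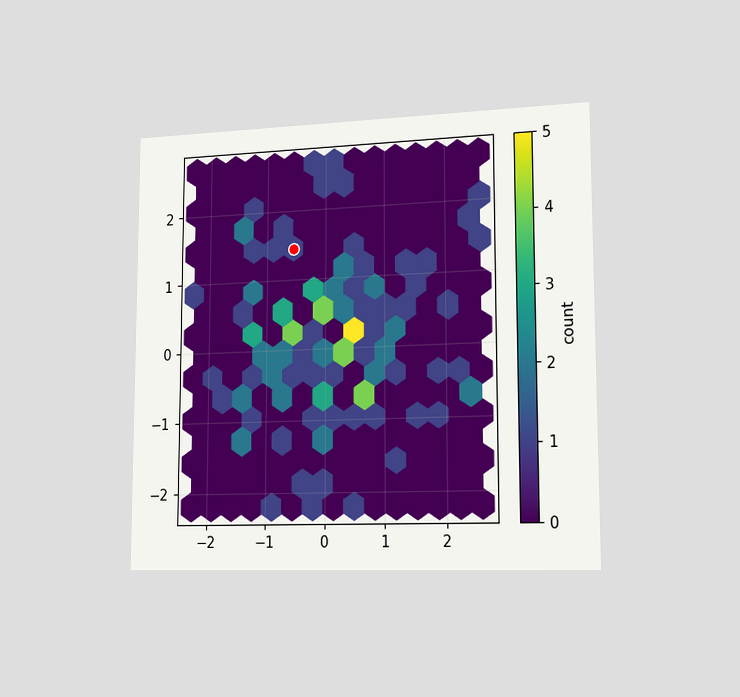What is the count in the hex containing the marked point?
1

The chart is viewed slightly from the right. The marked hex reads 1 on the colorbar.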